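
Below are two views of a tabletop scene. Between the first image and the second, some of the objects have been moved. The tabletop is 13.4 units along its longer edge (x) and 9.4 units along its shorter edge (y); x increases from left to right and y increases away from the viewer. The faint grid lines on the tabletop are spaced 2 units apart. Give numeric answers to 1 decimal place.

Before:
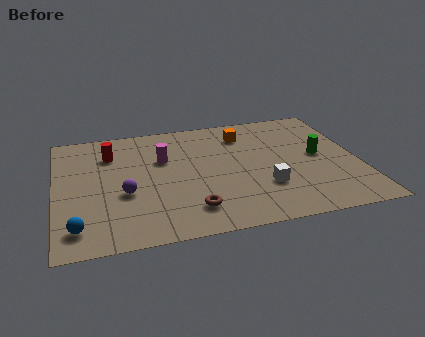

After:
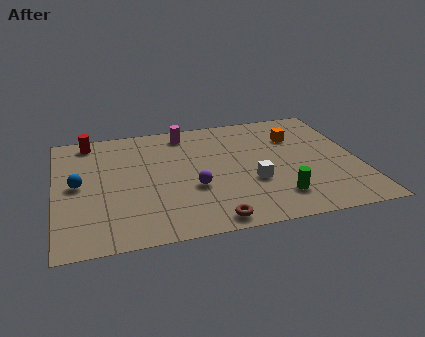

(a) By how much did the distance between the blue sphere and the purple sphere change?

+2.2

The distance was about 3.0 in the first image and 5.2 in the second, so they moved 2.2 units further apart.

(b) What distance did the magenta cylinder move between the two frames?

2.3

The magenta cylinder was near (4.8, 6.1) before and (5.9, 8.1) after, so it travelled √(1.1² + 2.0²) ≈ 2.3 units.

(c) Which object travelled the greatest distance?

the green cylinder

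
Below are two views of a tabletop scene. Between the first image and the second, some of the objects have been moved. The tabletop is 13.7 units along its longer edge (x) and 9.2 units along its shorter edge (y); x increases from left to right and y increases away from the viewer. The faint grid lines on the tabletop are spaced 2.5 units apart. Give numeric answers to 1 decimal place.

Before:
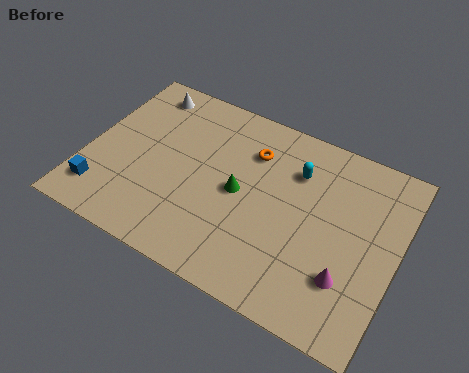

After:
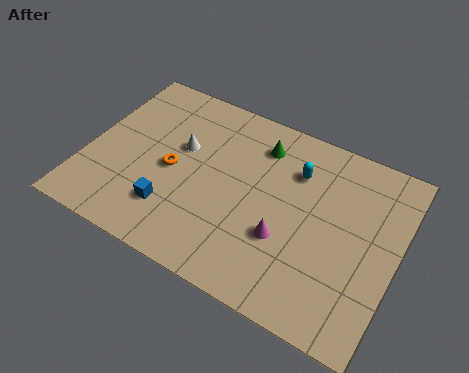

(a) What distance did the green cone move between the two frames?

2.8

The green cone was near (6.8, 4.5) before and (7.3, 7.3) after, so it travelled √(0.5² + 2.8²) ≈ 2.8 units.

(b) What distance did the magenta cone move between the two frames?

2.9

The magenta cone moved from about (11.8, 2.6) to (9.0, 3.2), a distance of √(2.8² + 0.6²) ≈ 2.9.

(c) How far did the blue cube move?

3.1

The blue cube was near (1.0, 1.8) before and (4.1, 2.3) after, so it travelled √(3.1² + 0.5²) ≈ 3.1 units.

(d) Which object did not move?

the cyan capsule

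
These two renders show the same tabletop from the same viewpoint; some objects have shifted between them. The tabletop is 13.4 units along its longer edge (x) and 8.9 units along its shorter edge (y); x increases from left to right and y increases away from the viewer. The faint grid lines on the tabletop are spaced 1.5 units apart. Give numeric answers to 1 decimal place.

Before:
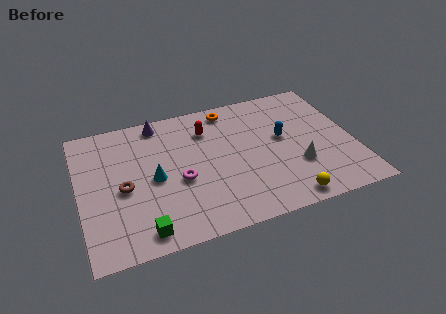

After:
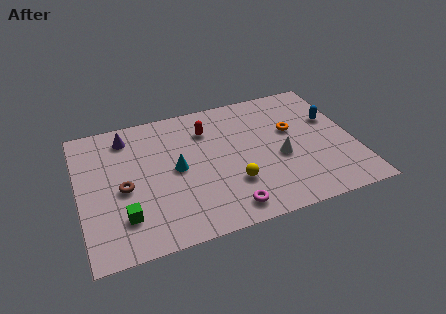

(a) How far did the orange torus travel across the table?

3.8

The orange torus was near (7.6, 7.8) before and (10.5, 5.4) after, so it travelled √(2.9² + 2.4²) ≈ 3.8 units.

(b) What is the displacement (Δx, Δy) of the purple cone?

(-1.6, -0.5)

The purple cone started near (4.1, 7.9) and ended near (2.5, 7.4).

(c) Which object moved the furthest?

the orange torus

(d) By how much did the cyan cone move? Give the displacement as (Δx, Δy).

(1.1, 0.3)

The cyan cone was at about (3.6, 4.2) and moved to about (4.7, 4.5).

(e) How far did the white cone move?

1.1

The white cone moved from about (10.5, 2.9) to (9.7, 3.7), a distance of √(0.8² + 0.8²) ≈ 1.1.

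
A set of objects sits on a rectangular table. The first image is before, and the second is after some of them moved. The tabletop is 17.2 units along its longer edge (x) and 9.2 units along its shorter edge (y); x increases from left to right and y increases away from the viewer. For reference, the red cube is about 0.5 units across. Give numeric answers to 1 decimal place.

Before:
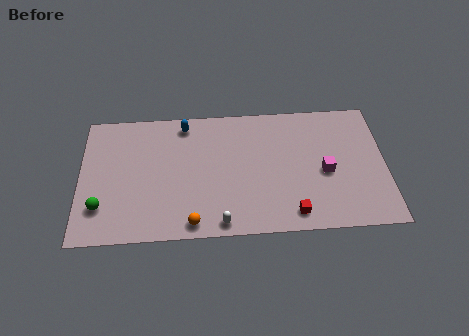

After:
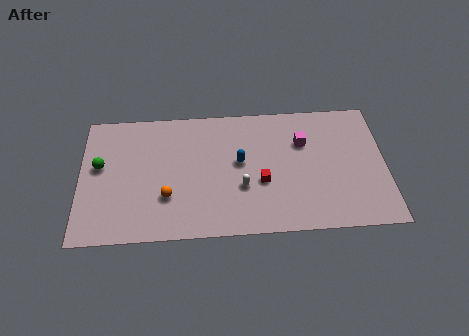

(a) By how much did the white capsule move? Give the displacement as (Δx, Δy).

(1.2, 2.4)

The white capsule started near (7.9, 0.9) and ended near (9.1, 3.3).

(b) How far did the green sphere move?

2.9

The green sphere moved from about (1.2, 2.4) to (1.1, 5.3), a distance of √(0.1² + 2.9²) ≈ 2.9.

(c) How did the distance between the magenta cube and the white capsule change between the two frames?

-2.1

The distance was about 6.7 in the first image and 4.6 in the second, so they moved 2.1 units closer together.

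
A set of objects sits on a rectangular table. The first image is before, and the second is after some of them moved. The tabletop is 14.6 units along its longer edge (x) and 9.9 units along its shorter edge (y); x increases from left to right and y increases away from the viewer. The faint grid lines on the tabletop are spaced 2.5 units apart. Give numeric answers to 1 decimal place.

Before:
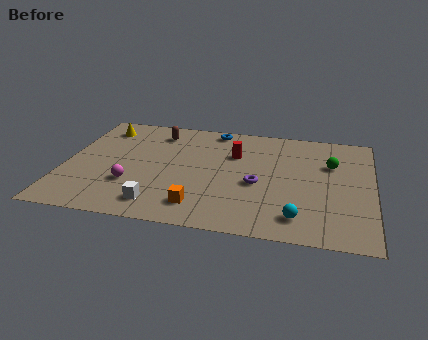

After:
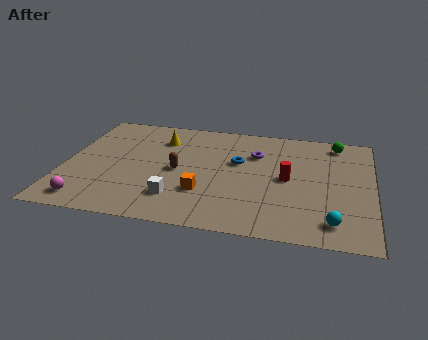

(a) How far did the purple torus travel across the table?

2.7

The purple torus was near (9.2, 4.2) before and (9.0, 6.9) after, so it travelled √(0.2² + 2.7²) ≈ 2.7 units.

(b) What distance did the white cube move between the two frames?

1.1

The white cube moved from about (4.7, 1.6) to (5.5, 2.3), a distance of √(0.8² + 0.7²) ≈ 1.1.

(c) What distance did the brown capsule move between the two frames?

3.6

From (4.2, 8.1) to (5.4, 4.7), the brown capsule covered √(1.2² + 3.4²) ≈ 3.6 units.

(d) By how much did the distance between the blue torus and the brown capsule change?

+0.3

Before: roughly 2.8 units apart; after: 3.1. That's 0.3 units further apart.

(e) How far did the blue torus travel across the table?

3.2

From (6.9, 8.9) to (8.2, 6.0), the blue torus covered √(1.3² + 2.9²) ≈ 3.2 units.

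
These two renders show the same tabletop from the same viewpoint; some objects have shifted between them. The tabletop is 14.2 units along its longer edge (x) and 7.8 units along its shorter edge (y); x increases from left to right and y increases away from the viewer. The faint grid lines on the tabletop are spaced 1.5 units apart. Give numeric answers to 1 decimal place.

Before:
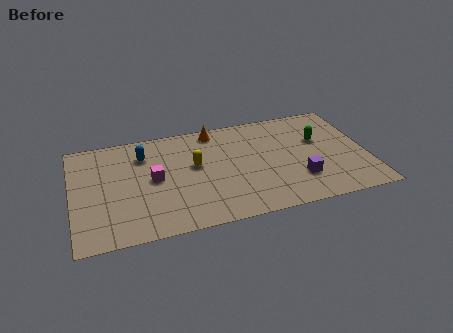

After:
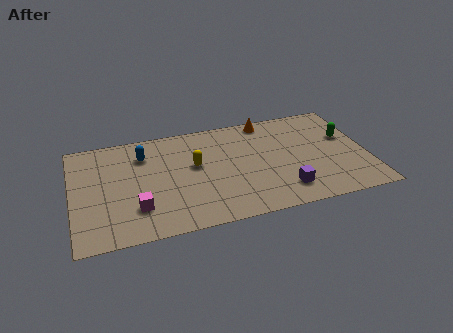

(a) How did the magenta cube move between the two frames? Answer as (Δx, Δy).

(-0.9, -1.9)

From the two frames, the magenta cube sits at roughly (3.9, 4.0) before and (3.0, 2.1) after.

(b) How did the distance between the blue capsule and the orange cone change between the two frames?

+2.6

The distance was about 3.6 in the first image and 6.2 in the second, so they moved 2.6 units further apart.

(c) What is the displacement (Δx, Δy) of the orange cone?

(2.6, 0.1)

The orange cone was at about (7.0, 6.9) and moved to about (9.6, 7.0).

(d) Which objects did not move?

the blue capsule and the yellow capsule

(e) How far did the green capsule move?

1.3

The green capsule moved from about (12.0, 4.9) to (13.3, 4.8), a distance of √(1.3² + 0.1²) ≈ 1.3.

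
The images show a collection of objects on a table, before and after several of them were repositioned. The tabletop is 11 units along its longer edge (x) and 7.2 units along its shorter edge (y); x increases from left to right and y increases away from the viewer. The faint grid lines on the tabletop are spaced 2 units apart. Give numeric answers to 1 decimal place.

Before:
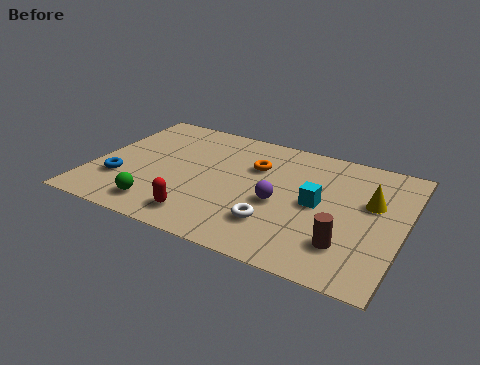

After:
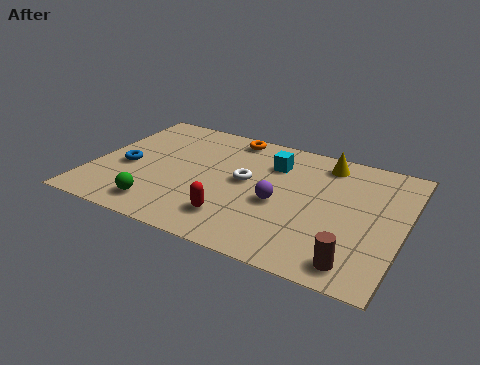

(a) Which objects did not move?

the purple sphere and the green sphere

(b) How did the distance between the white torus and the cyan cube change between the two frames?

-0.5

They were about 2.1 units apart before and 1.6 after — 0.5 units closer together.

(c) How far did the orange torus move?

1.9

The orange torus was near (5.6, 4.9) before and (4.5, 6.4) after, so it travelled √(1.1² + 1.5²) ≈ 1.9 units.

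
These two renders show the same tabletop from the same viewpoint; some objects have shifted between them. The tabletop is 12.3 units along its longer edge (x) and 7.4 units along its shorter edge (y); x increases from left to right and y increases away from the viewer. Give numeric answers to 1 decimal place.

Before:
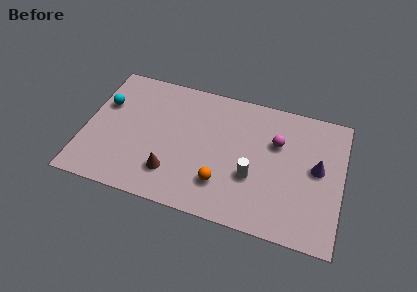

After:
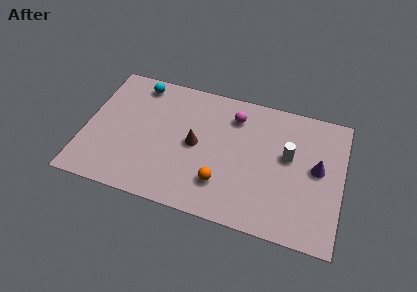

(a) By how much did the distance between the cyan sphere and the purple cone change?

-1.2

The distance was about 10.3 in the first image and 9.1 in the second, so they moved 1.2 units closer together.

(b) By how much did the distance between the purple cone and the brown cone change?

-1.3

They were about 7.1 units apart before and 5.8 after — 1.3 units closer together.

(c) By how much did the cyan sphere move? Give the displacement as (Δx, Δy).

(1.5, 1.6)

From the two frames, the cyan sphere sits at roughly (0.8, 4.8) before and (2.3, 6.4) after.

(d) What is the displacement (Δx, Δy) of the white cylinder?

(1.6, 1.6)

The white cylinder was at about (8.1, 2.7) and moved to about (9.7, 4.3).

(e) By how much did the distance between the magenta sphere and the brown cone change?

-3.0

The distance was about 5.7 in the first image and 2.7 in the second, so they moved 3.0 units closer together.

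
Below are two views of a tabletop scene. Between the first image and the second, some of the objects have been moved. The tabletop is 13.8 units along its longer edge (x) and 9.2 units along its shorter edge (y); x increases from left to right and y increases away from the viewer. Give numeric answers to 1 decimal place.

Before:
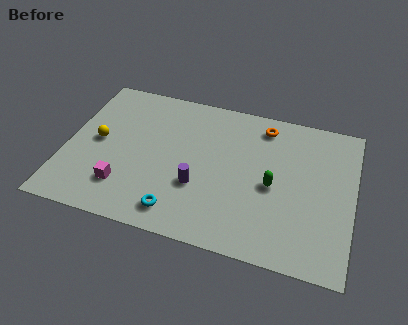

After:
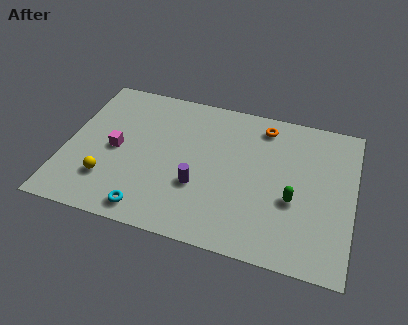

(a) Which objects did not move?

the purple cylinder and the orange torus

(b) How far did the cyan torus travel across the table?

1.4

The cyan torus moved from about (5.7, 1.4) to (4.3, 1.1), a distance of √(1.4² + 0.3²) ≈ 1.4.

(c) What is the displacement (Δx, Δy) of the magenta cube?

(-0.6, 2.2)

The magenta cube was at about (3.0, 2.2) and moved to about (2.4, 4.4).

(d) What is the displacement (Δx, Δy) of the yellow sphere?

(0.7, -2.3)

From the two frames, the yellow sphere sits at roughly (1.5, 4.7) before and (2.2, 2.4) after.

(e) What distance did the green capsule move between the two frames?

1.2

The green capsule moved from about (10.0, 4.2) to (11.0, 3.6), a distance of √(1.0² + 0.6²) ≈ 1.2.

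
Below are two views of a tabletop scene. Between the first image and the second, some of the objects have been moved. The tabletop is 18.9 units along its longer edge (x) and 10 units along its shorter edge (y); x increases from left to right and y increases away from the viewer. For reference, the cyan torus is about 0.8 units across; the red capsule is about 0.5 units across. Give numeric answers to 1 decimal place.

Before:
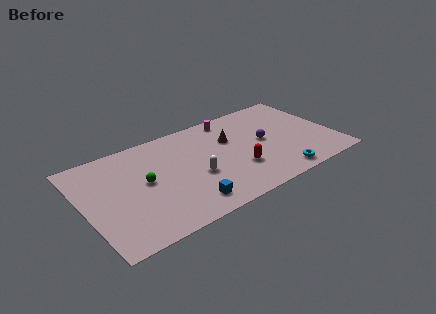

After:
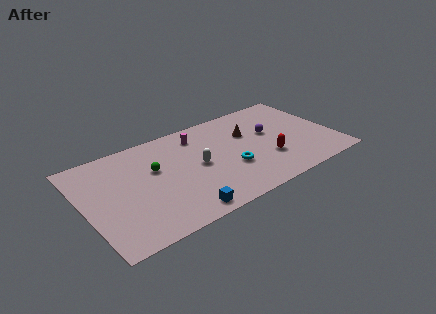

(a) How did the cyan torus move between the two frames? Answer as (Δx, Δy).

(-3.3, 2.4)

The cyan torus started near (14.1, 1.2) and ended near (10.8, 3.6).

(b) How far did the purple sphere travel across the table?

0.9

From (13.7, 5.2) to (14.3, 5.9), the purple sphere covered √(0.6² + 0.7²) ≈ 0.9 units.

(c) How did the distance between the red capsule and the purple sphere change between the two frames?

-0.3

Before: roughly 3.1 units apart; after: 2.8. That's 0.3 units closer together.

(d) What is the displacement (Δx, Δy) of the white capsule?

(0.3, 1.0)

The white capsule started near (8.2, 4.0) and ended near (8.5, 5.0).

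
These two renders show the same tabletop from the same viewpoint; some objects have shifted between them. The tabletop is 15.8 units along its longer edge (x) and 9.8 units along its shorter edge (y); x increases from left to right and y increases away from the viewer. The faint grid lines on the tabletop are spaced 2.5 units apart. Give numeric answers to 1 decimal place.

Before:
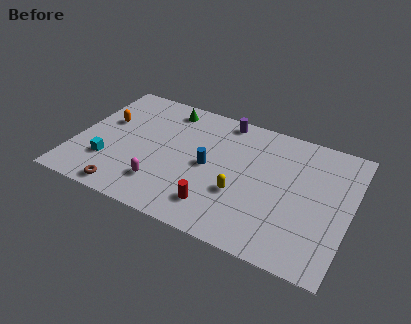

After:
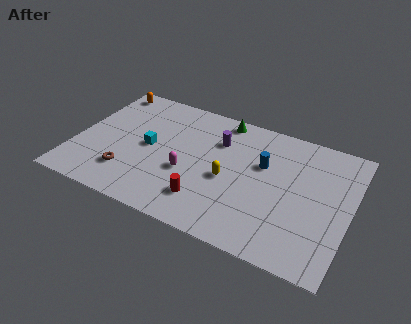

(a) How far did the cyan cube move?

3.0

The cyan cube was near (2.1, 2.8) before and (4.2, 4.9) after, so it travelled √(2.1² + 2.1²) ≈ 3.0 units.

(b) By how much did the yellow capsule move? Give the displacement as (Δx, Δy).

(-0.8, 0.8)

The yellow capsule started near (9.7, 3.5) and ended near (8.9, 4.3).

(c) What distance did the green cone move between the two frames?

3.2

The green cone was near (4.8, 8.4) before and (8.0, 8.8) after, so it travelled √(3.2² + 0.4²) ≈ 3.2 units.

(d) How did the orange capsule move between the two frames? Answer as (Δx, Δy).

(-0.4, 2.7)

The orange capsule started near (1.5, 6.0) and ended near (1.1, 8.7).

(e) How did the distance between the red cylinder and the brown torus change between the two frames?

-0.6

Before: roughly 5.2 units apart; after: 4.6. That's 0.6 units closer together.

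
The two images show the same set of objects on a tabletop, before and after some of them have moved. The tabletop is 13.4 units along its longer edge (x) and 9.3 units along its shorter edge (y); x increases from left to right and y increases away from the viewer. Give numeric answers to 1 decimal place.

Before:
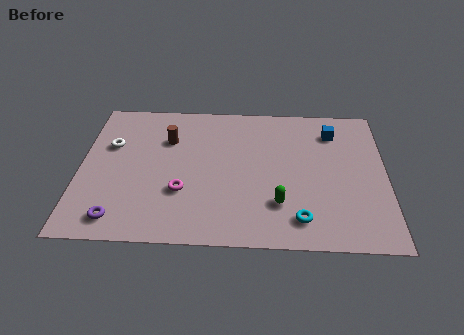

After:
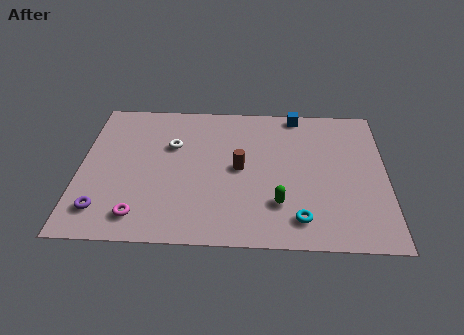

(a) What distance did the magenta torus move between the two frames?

2.4

The magenta torus moved from about (4.5, 3.1) to (2.7, 1.5), a distance of √(1.8² + 1.6²) ≈ 2.4.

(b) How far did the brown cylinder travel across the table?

3.7

From (3.8, 6.5) to (7.0, 4.7), the brown cylinder covered √(3.2² + 1.8²) ≈ 3.7 units.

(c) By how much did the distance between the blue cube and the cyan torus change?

+1.0

They were about 5.9 units apart before and 6.9 after — 1.0 units further apart.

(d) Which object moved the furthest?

the brown cylinder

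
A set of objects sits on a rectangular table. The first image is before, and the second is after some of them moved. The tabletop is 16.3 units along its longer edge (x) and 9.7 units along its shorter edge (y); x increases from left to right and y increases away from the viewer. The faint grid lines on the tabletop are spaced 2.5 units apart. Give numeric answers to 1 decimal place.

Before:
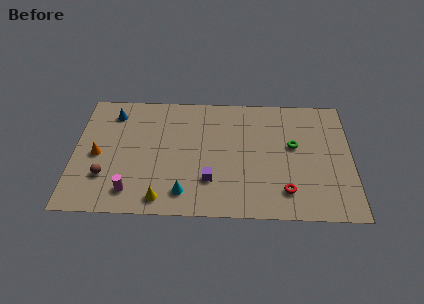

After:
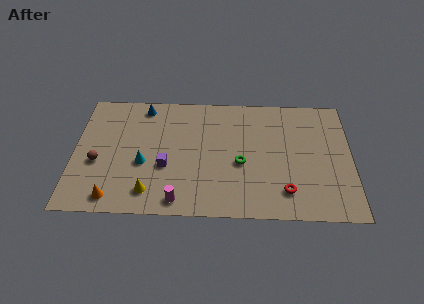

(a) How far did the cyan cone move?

3.3

From (6.5, 1.7) to (4.1, 3.9), the cyan cone covered √(2.4² + 2.2²) ≈ 3.3 units.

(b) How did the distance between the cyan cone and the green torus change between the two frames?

-1.8

They were about 7.5 units apart before and 5.7 after — 1.8 units closer together.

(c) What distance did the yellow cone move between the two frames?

0.9

From (5.2, 1.2) to (4.5, 1.7), the yellow cone covered √(0.7² + 0.5²) ≈ 0.9 units.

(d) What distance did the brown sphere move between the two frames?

1.2

The brown sphere moved from about (1.9, 2.8) to (1.4, 3.9), a distance of √(0.5² + 1.1²) ≈ 1.2.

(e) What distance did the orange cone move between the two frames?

3.4

The orange cone was near (1.4, 4.5) before and (2.4, 1.2) after, so it travelled √(1.0² + 3.3²) ≈ 3.4 units.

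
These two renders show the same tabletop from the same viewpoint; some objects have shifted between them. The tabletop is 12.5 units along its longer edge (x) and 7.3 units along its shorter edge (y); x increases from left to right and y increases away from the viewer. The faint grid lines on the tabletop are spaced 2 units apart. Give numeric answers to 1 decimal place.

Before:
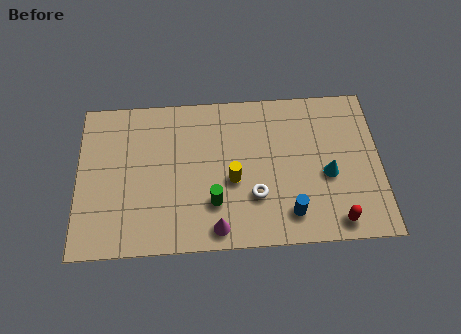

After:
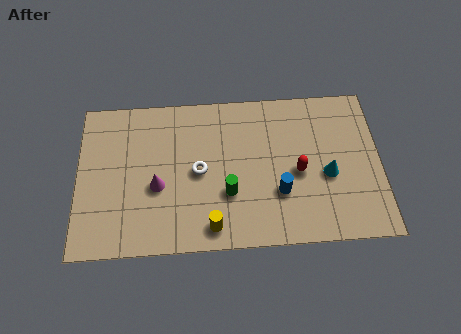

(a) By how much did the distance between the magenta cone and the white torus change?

-0.3

Before: roughly 2.1 units apart; after: 1.8. That's 0.3 units closer together.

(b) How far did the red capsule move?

2.8

The red capsule moved from about (10.6, 0.9) to (9.1, 3.3), a distance of √(1.5² + 2.4²) ≈ 2.8.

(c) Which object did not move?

the cyan cone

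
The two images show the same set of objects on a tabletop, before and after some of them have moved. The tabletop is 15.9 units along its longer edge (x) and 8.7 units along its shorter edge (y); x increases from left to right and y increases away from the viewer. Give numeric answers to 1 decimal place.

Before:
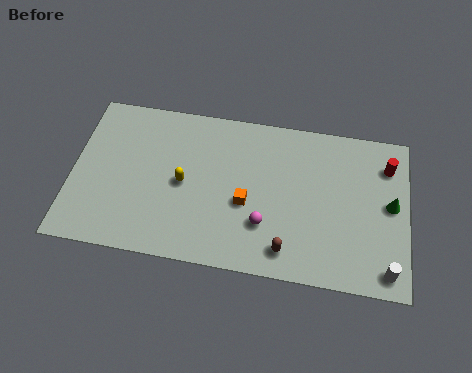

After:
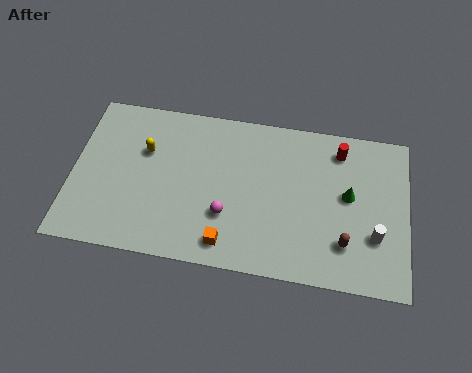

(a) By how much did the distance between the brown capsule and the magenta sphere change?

+4.0

Before: roughly 1.6 units apart; after: 5.6. That's 4.0 units further apart.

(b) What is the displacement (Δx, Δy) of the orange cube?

(-0.8, -2.3)

The orange cube started near (8.3, 3.6) and ended near (7.5, 1.3).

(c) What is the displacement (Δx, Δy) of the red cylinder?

(-2.3, 0.5)

The red cylinder started near (14.9, 6.7) and ended near (12.6, 7.2).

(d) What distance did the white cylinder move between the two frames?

1.8

From (15.0, 1.1) to (14.4, 2.8), the white cylinder covered √(0.6² + 1.7²) ≈ 1.8 units.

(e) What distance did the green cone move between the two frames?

2.0

The green cone moved from about (15.1, 4.6) to (13.1, 4.8), a distance of √(2.0² + 0.2²) ≈ 2.0.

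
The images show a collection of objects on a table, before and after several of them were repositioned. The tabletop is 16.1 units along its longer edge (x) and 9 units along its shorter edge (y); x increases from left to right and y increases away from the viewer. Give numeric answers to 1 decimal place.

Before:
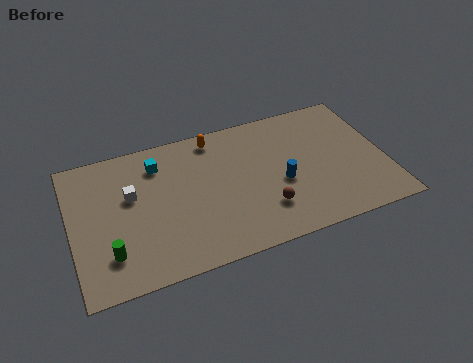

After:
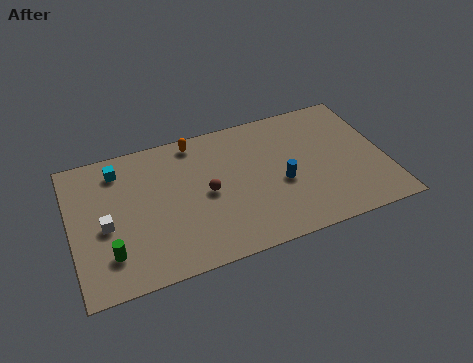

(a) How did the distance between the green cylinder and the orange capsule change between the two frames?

-0.6

The distance was about 8.1 in the first image and 7.5 in the second, so they moved 0.6 units closer together.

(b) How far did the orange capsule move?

1.0

From (7.6, 7.9) to (6.6, 8.0), the orange capsule covered √(1.0² + 0.1²) ≈ 1.0 units.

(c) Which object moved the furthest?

the brown sphere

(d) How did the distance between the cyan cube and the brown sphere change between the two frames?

-1.7

The distance was about 6.9 in the first image and 5.2 in the second, so they moved 1.7 units closer together.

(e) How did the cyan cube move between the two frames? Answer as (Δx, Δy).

(-2.0, 0.3)

From the two frames, the cyan cube sits at roughly (4.6, 7.1) before and (2.6, 7.4) after.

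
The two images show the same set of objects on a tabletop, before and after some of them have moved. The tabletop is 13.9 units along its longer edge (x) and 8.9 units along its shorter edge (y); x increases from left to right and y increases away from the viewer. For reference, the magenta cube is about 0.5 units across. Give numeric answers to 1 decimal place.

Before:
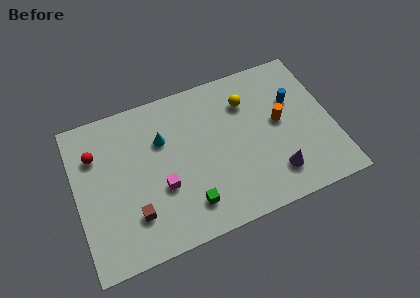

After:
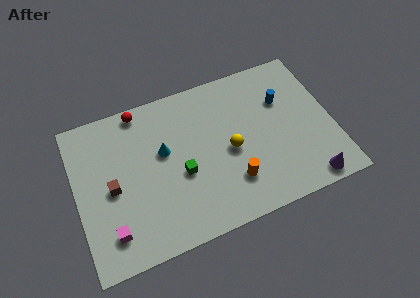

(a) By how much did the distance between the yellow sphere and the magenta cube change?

+1.1

The distance was about 6.0 in the first image and 7.1 in the second, so they moved 1.1 units further apart.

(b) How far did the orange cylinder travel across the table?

3.8

The orange cylinder moved from about (11.1, 4.8) to (8.2, 2.3), a distance of √(2.9² + 2.5²) ≈ 3.8.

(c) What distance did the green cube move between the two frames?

1.9

The green cube was near (5.8, 1.8) before and (5.6, 3.7) after, so it travelled √(0.2² + 1.9²) ≈ 1.9 units.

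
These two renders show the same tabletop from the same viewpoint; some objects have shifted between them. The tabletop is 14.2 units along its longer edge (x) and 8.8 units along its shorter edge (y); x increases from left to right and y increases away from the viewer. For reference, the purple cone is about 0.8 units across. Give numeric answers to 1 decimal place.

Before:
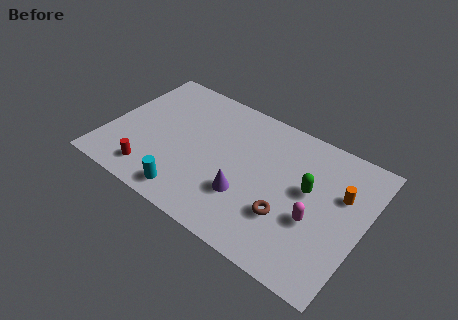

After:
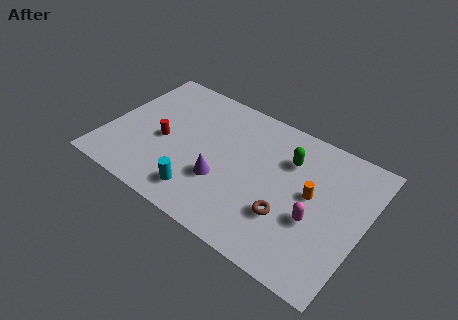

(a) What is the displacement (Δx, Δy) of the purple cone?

(-1.4, 0.2)

The purple cone started near (8.0, 2.8) and ended near (6.6, 3.0).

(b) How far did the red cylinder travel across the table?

2.4

The red cylinder moved from about (2.9, 1.5) to (3.1, 3.9), a distance of √(0.2² + 2.4²) ≈ 2.4.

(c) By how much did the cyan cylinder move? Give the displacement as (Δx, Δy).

(0.6, 0.4)

The cyan cylinder was at about (5.1, 1.2) and moved to about (5.7, 1.6).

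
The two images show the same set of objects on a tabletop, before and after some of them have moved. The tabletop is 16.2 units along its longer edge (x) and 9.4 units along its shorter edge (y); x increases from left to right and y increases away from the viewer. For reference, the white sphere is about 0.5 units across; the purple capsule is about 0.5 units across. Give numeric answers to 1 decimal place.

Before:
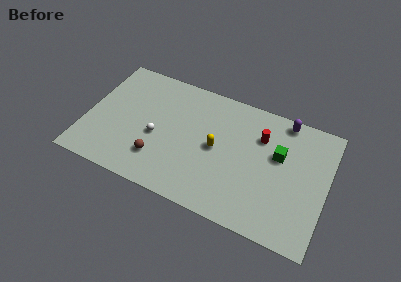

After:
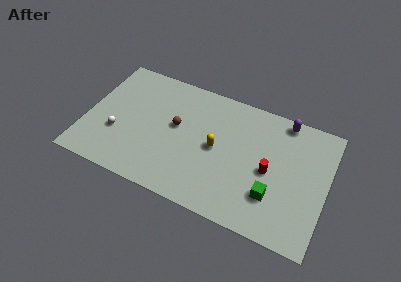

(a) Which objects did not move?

the yellow capsule and the purple capsule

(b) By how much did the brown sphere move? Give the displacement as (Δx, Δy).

(0.9, 2.9)

The brown sphere started near (5.1, 2.4) and ended near (6.0, 5.3).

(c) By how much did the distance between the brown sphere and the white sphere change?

+2.7

The distance was about 1.6 in the first image and 4.3 in the second, so they moved 2.7 units further apart.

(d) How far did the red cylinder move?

2.4

From (11.6, 6.7) to (12.4, 4.4), the red cylinder covered √(0.8² + 2.3²) ≈ 2.4 units.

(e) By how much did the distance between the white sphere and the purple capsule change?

+2.6

The distance was about 9.4 in the first image and 12.0 in the second, so they moved 2.6 units further apart.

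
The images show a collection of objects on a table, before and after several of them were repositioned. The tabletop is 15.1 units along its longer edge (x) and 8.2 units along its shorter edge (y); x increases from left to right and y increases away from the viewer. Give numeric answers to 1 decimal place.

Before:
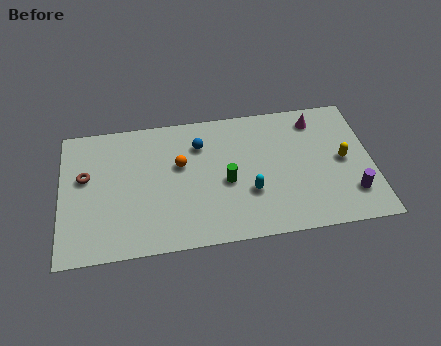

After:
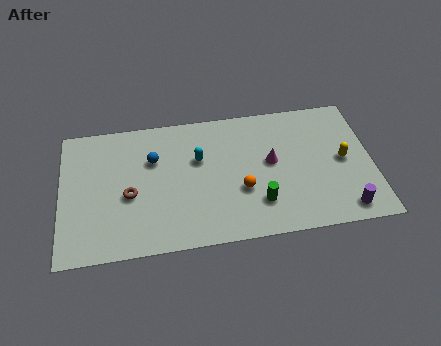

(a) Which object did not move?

the yellow capsule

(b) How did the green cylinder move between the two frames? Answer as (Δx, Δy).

(1.5, -1.5)

From the two frames, the green cylinder sits at roughly (8.0, 3.6) before and (9.5, 2.1) after.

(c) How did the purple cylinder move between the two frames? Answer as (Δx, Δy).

(-0.4, -0.9)

The purple cylinder started near (14.0, 2.0) and ended near (13.6, 1.1).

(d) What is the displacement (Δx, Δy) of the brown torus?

(2.1, -1.4)

The brown torus started near (1.2, 4.9) and ended near (3.3, 3.5).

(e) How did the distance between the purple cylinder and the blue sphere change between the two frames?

+1.8

They were about 8.3 units apart before and 10.1 after — 1.8 units further apart.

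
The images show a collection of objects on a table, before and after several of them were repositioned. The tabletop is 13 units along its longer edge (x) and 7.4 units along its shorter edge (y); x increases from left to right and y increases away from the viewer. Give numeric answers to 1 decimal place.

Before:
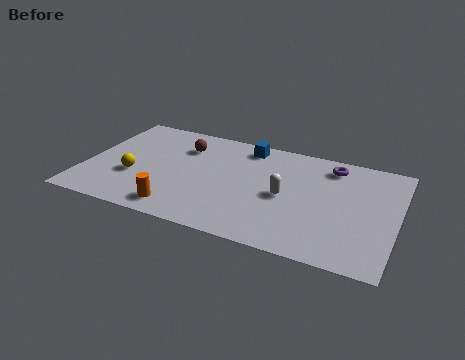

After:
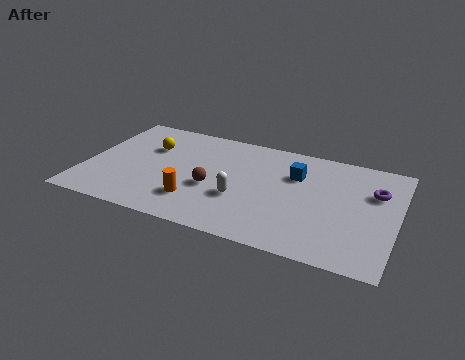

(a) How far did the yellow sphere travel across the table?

2.3

From (2.1, 2.7) to (2.5, 5.0), the yellow sphere covered √(0.4² + 2.3²) ≈ 2.3 units.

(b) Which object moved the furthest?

the brown sphere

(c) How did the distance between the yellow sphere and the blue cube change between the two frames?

+0.5

Before: roughly 5.7 units apart; after: 6.2. That's 0.5 units further apart.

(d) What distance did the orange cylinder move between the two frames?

1.0

From (4.2, 1.1) to (4.8, 1.9), the orange cylinder covered √(0.6² + 0.8²) ≈ 1.0 units.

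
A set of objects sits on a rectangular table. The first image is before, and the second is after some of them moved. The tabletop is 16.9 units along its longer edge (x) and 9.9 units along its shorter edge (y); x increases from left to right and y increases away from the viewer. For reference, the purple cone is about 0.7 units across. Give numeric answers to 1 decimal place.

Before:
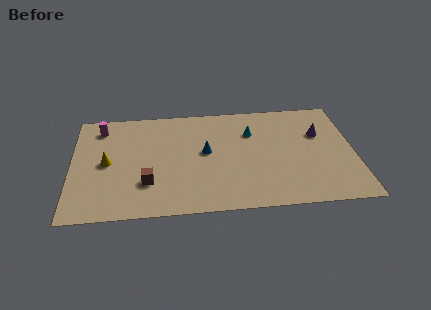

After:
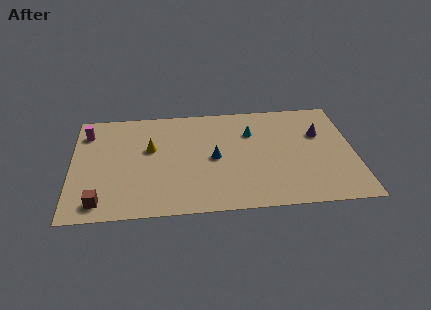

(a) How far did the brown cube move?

3.2

The brown cube was near (4.5, 2.9) before and (1.7, 1.4) after, so it travelled √(2.8² + 1.5²) ≈ 3.2 units.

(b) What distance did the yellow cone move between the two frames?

2.8

The yellow cone moved from about (2.1, 4.9) to (4.7, 6.0), a distance of √(2.6² + 1.1²) ≈ 2.8.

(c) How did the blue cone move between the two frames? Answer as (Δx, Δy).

(0.5, -0.6)

The blue cone was at about (8.0, 5.4) and moved to about (8.5, 4.8).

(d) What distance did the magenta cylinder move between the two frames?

0.9

The magenta cylinder was near (1.7, 8.2) before and (0.9, 7.8) after, so it travelled √(0.8² + 0.4²) ≈ 0.9 units.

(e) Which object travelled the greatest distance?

the brown cube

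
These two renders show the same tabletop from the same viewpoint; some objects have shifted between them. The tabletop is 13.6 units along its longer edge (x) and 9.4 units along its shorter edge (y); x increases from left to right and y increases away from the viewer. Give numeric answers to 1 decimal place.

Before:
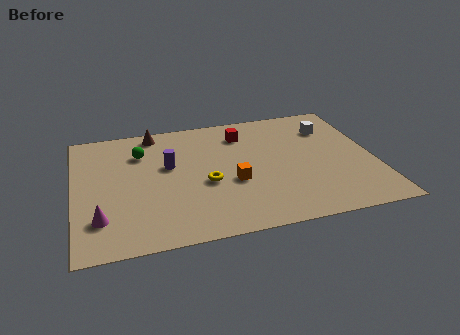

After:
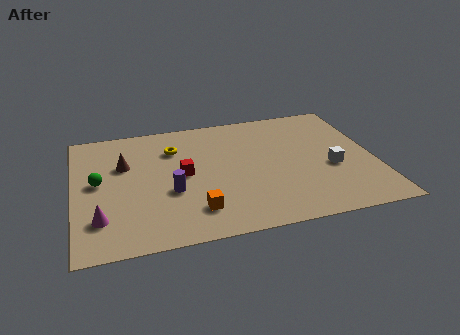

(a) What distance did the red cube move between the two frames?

3.9

From (7.8, 7.4) to (4.9, 4.8), the red cube covered √(2.9² + 2.6²) ≈ 3.9 units.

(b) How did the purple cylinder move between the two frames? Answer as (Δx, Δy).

(0.0, -2.0)

The purple cylinder was at about (4.3, 5.6) and moved to about (4.3, 3.6).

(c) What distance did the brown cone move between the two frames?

2.7

The brown cone moved from about (3.8, 8.4) to (2.3, 6.1), a distance of √(1.5² + 2.3²) ≈ 2.7.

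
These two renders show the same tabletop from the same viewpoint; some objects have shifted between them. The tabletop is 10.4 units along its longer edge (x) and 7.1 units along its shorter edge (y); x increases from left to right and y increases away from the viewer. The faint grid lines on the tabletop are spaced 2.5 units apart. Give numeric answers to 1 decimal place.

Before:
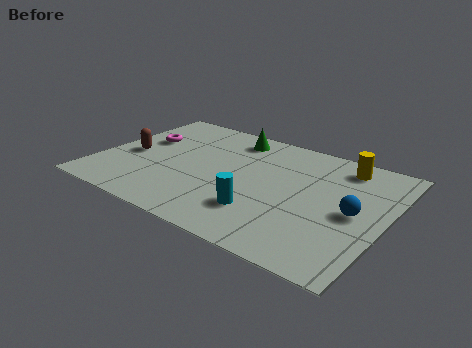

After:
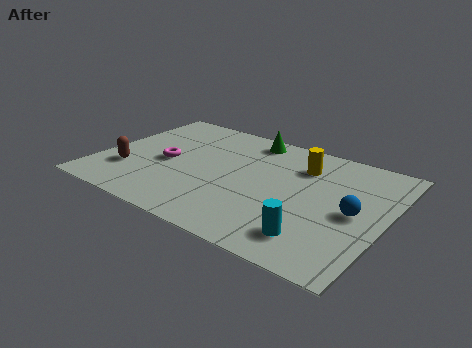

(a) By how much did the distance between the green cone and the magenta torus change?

+0.4

Before: roughly 3.5 units apart; after: 3.9. That's 0.4 units further apart.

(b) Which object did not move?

the blue sphere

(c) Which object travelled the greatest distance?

the cyan cylinder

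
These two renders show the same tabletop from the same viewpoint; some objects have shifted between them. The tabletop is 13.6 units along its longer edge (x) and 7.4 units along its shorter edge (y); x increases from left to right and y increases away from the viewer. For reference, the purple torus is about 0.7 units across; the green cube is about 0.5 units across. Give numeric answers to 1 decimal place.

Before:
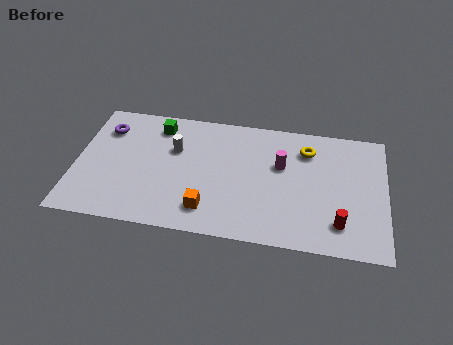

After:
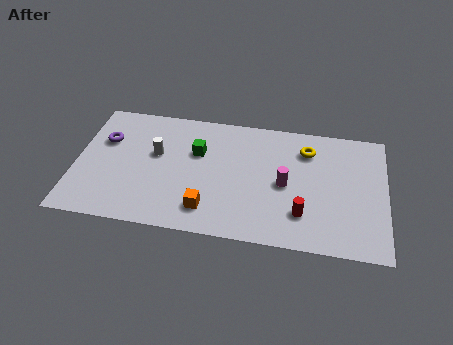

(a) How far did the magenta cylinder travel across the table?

1.1

The magenta cylinder moved from about (9.0, 4.6) to (9.2, 3.5), a distance of √(0.2² + 1.1²) ≈ 1.1.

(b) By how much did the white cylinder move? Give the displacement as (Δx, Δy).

(-0.8, -0.4)

The white cylinder started near (4.3, 4.8) and ended near (3.5, 4.4).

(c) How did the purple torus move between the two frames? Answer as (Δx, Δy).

(0.0, -0.7)

From the two frames, the purple torus sits at roughly (1.2, 5.6) before and (1.2, 4.9) after.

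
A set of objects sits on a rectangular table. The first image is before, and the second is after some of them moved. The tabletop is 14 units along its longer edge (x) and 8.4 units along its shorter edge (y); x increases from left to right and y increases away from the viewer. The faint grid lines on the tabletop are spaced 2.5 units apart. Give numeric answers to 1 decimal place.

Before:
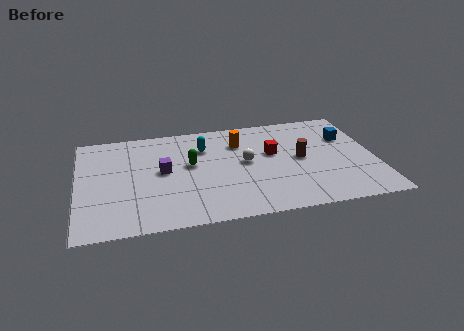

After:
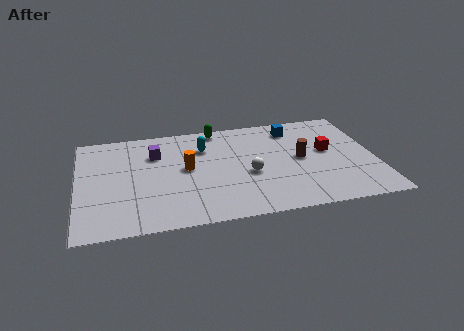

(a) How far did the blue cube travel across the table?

2.8

The blue cube moved from about (12.8, 5.7) to (10.3, 6.9), a distance of √(2.5² + 1.2²) ≈ 2.8.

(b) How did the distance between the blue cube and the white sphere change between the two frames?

-0.9

The distance was about 5.0 in the first image and 4.1 in the second, so they moved 0.9 units closer together.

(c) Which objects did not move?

the cyan capsule and the brown cylinder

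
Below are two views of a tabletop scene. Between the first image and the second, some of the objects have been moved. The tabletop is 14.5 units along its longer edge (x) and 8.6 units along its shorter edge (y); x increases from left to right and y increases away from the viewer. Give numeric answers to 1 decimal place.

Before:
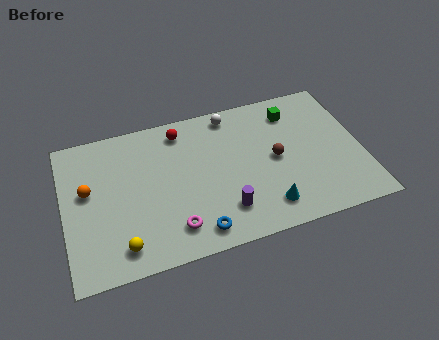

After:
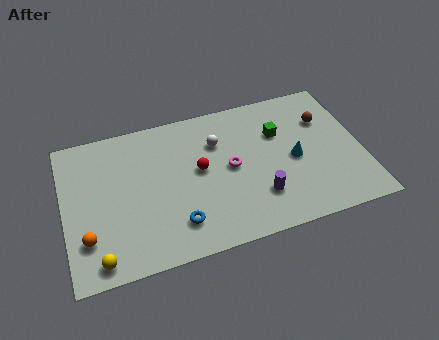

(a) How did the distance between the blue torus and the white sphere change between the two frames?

-2.0

They were about 6.8 units apart before and 4.8 after — 2.0 units closer together.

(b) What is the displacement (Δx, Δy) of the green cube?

(-0.8, -1.1)

The green cube was at about (11.4, 6.9) and moved to about (10.6, 5.8).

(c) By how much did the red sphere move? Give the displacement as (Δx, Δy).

(0.7, -2.6)

From the two frames, the red sphere sits at roughly (5.9, 7.3) before and (6.6, 4.7) after.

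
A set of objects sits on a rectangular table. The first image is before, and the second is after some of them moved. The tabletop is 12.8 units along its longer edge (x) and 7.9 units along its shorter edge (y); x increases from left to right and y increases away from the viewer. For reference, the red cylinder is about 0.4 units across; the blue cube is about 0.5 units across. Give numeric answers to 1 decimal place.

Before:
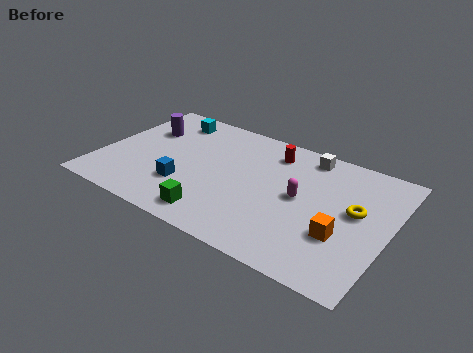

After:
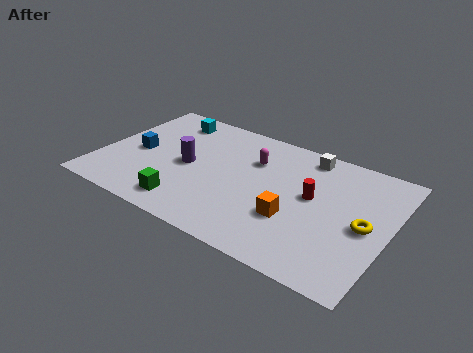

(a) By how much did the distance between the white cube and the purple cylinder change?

-1.6

The distance was about 7.4 in the first image and 5.8 in the second, so they moved 1.6 units closer together.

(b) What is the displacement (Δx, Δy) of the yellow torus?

(0.5, -0.7)

The yellow torus was at about (11.3, 4.4) and moved to about (11.8, 3.7).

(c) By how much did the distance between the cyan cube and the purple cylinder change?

+1.6

They were about 1.5 units apart before and 3.1 after — 1.6 units further apart.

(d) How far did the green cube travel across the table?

1.3

The green cube was near (5.6, 1.2) before and (4.3, 1.3) after, so it travelled √(1.3² + 0.1²) ≈ 1.3 units.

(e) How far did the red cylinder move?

2.9

From (7.3, 6.4) to (9.4, 4.4), the red cylinder covered √(2.1² + 2.0²) ≈ 2.9 units.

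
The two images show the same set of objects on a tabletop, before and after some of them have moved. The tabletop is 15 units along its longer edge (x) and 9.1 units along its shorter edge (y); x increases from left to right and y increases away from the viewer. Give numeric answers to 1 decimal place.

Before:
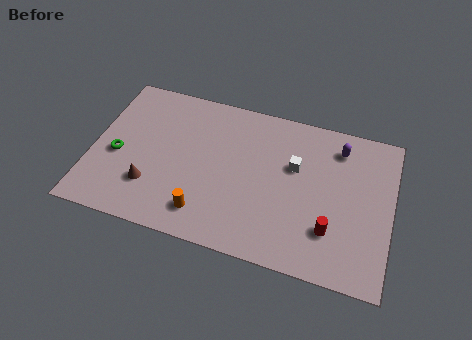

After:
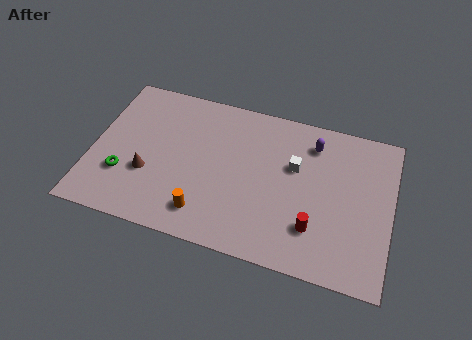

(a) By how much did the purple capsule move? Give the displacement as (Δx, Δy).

(-1.3, -0.1)

From the two frames, the purple capsule sits at roughly (12.2, 7.4) before and (10.9, 7.3) after.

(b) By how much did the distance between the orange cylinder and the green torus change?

-0.8

The distance was about 5.1 in the first image and 4.3 in the second, so they moved 0.8 units closer together.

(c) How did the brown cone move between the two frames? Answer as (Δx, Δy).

(-0.2, 0.7)

The brown cone started near (3.1, 2.5) and ended near (2.9, 3.2).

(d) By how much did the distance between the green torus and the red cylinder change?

-1.3

Before: roughly 10.9 units apart; after: 9.6. That's 1.3 units closer together.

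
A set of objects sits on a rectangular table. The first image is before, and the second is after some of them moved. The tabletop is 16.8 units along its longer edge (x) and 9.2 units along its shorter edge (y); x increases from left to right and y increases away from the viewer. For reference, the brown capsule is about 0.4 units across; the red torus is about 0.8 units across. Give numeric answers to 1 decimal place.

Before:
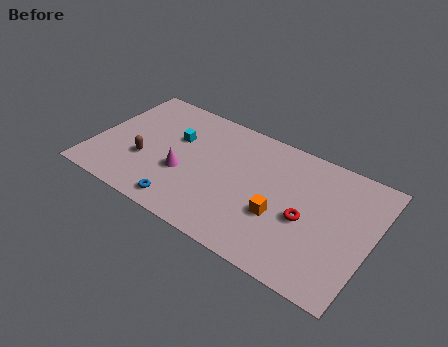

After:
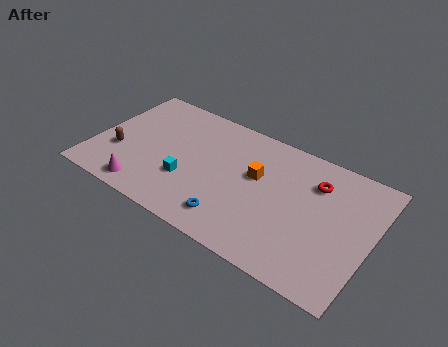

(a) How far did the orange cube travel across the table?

2.7

The orange cube moved from about (11.5, 3.4) to (9.8, 5.5), a distance of √(1.7² + 2.1²) ≈ 2.7.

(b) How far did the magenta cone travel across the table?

3.0

The magenta cone moved from about (5.6, 3.5) to (3.6, 1.2), a distance of √(2.0² + 2.3²) ≈ 3.0.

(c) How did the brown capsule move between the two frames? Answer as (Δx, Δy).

(-1.6, -0.1)

From the two frames, the brown capsule sits at roughly (3.2, 3.3) before and (1.6, 3.2) after.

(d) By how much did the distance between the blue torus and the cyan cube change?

-1.6

Before: roughly 4.9 units apart; after: 3.3. That's 1.6 units closer together.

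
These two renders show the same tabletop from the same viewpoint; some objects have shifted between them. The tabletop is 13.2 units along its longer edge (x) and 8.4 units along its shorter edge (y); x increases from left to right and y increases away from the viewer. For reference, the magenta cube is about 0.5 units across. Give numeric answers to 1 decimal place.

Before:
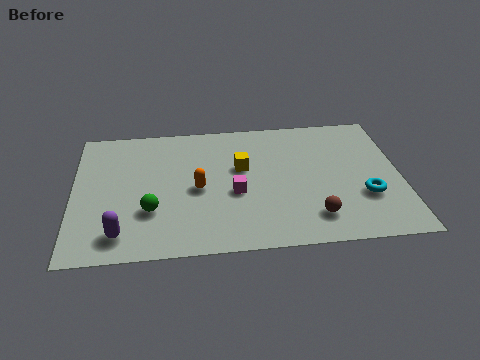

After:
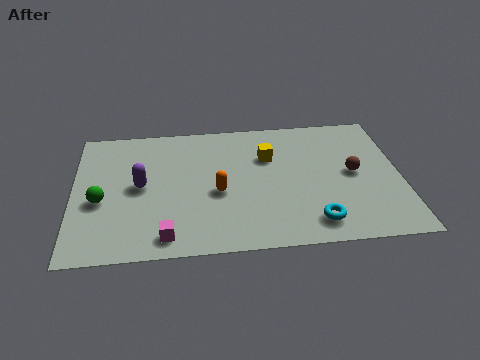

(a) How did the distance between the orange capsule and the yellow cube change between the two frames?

+0.8

The distance was about 2.2 in the first image and 3.0 in the second, so they moved 0.8 units further apart.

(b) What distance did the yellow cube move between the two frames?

1.3

The yellow cube moved from about (6.8, 5.1) to (7.9, 5.7), a distance of √(1.1² + 0.6²) ≈ 1.3.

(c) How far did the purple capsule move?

3.0

From (1.9, 1.4) to (2.7, 4.3), the purple capsule covered √(0.8² + 2.9²) ≈ 3.0 units.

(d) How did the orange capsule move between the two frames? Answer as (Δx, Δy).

(0.8, -0.3)

From the two frames, the orange capsule sits at roughly (5.0, 3.9) before and (5.8, 3.6) after.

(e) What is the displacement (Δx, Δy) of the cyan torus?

(-2.1, -1.4)

The cyan torus started near (11.7, 2.8) and ended near (9.6, 1.4).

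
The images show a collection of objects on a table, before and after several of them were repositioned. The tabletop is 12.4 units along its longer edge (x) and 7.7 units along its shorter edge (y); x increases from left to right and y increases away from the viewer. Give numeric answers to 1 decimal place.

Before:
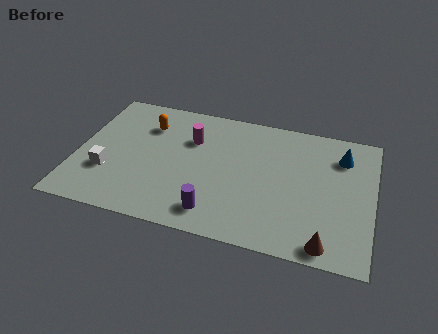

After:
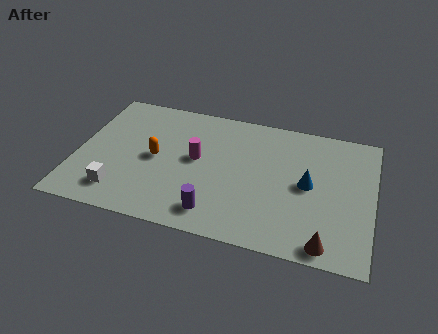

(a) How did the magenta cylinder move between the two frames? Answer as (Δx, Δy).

(0.3, -1.1)

From the two frames, the magenta cylinder sits at roughly (4.7, 5.3) before and (5.0, 4.2) after.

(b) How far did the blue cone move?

2.4

The blue cone was near (11.0, 5.9) before and (9.7, 3.9) after, so it travelled √(1.3² + 2.0²) ≈ 2.4 units.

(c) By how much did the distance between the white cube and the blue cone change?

-2.1

The distance was about 10.2 in the first image and 8.1 in the second, so they moved 2.1 units closer together.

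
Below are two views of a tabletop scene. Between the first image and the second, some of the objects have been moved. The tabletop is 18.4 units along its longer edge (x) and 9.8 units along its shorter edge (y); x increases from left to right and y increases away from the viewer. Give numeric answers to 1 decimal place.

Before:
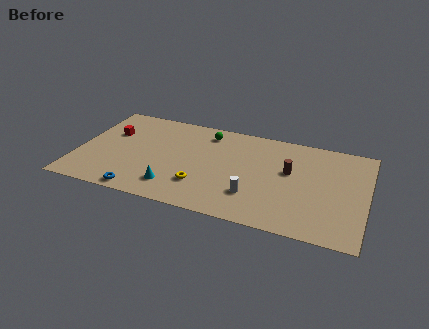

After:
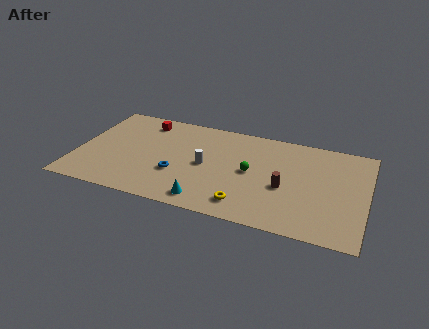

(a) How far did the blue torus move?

3.3

The blue torus was near (4.4, 0.9) before and (6.5, 3.4) after, so it travelled √(2.1² + 2.5²) ≈ 3.3 units.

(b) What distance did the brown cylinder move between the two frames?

1.7

The brown cylinder moved from about (13.5, 5.8) to (13.3, 4.1), a distance of √(0.2² + 1.7²) ≈ 1.7.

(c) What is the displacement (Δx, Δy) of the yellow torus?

(2.9, -1.0)

The yellow torus started near (8.1, 2.7) and ended near (11.0, 1.7).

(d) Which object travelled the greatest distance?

the green sphere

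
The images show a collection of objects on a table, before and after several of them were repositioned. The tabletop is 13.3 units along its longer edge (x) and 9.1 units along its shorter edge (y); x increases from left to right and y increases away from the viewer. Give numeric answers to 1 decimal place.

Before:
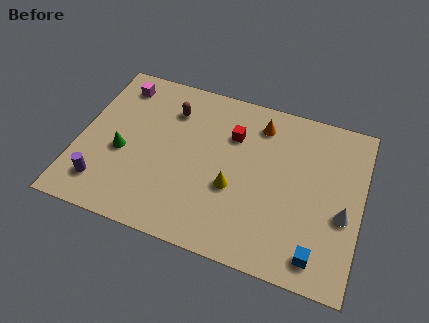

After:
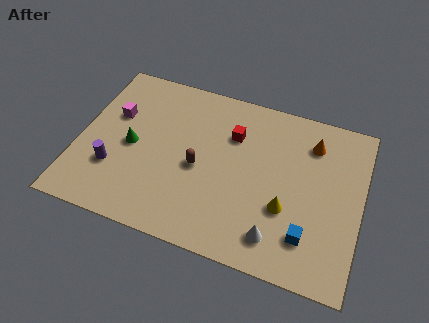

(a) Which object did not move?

the red cube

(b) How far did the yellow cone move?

2.5

The yellow cone was near (7.4, 3.5) before and (9.9, 3.2) after, so it travelled √(2.5² + 0.3²) ≈ 2.5 units.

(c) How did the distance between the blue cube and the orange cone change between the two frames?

-1.9

Before: roughly 6.9 units apart; after: 5.0. That's 1.9 units closer together.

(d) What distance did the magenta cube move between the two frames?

1.8

The magenta cube moved from about (1.5, 7.6) to (1.5, 5.8), a distance of √(0.0² + 1.8²) ≈ 1.8.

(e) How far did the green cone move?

0.6

The green cone moved from about (2.1, 3.8) to (2.5, 4.3), a distance of √(0.4² + 0.5²) ≈ 0.6.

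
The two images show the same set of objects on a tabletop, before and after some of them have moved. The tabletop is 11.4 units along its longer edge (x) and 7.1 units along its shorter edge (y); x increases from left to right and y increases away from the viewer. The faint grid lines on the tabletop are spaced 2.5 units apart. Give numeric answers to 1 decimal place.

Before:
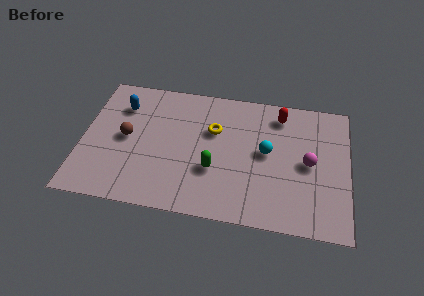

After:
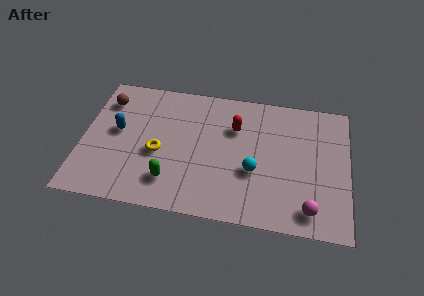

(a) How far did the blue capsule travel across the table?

1.4

The blue capsule moved from about (1.6, 5.3) to (1.5, 3.9), a distance of √(0.1² + 1.4²) ≈ 1.4.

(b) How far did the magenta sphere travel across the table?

2.4

From (9.7, 3.5) to (9.8, 1.1), the magenta sphere covered √(0.1² + 2.4²) ≈ 2.4 units.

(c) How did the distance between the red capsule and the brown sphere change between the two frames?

-1.3

They were about 6.9 units apart before and 5.6 after — 1.3 units closer together.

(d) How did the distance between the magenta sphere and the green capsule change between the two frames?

+1.8

Before: roughly 4.1 units apart; after: 5.9. That's 1.8 units further apart.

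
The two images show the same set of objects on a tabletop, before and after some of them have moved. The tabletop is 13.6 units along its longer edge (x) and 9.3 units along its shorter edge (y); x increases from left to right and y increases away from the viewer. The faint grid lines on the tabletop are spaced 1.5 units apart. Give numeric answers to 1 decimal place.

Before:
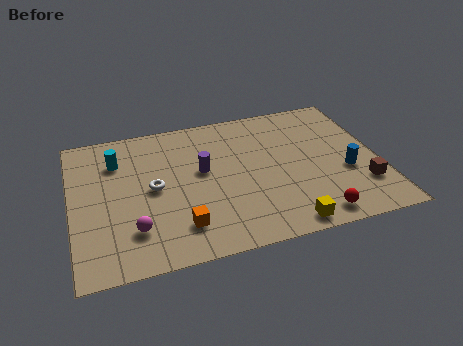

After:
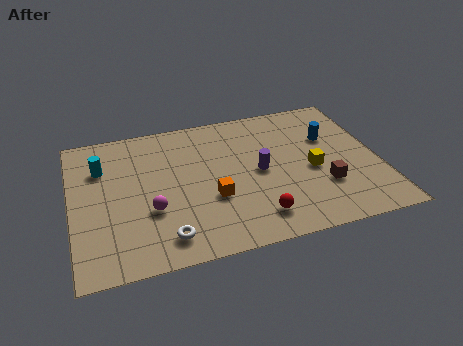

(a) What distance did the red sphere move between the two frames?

2.6

From (10.4, 1.1) to (7.9, 1.7), the red sphere covered √(2.5² + 0.6²) ≈ 2.6 units.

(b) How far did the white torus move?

3.2

The white torus moved from about (3.6, 4.7) to (3.9, 1.5), a distance of √(0.3² + 3.2²) ≈ 3.2.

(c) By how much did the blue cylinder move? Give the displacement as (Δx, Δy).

(-0.5, 2.5)

From the two frames, the blue cylinder sits at roughly (12.1, 3.6) before and (11.6, 6.1) after.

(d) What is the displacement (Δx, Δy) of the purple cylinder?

(2.5, -0.7)

From the two frames, the purple cylinder sits at roughly (5.8, 5.3) before and (8.3, 4.6) after.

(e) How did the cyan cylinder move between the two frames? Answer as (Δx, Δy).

(-0.7, -0.3)

The cyan cylinder started near (2.1, 6.9) and ended near (1.4, 6.6).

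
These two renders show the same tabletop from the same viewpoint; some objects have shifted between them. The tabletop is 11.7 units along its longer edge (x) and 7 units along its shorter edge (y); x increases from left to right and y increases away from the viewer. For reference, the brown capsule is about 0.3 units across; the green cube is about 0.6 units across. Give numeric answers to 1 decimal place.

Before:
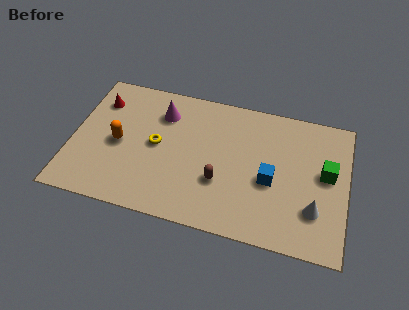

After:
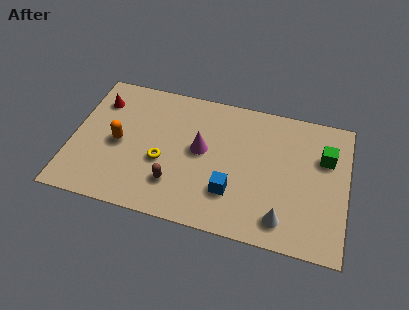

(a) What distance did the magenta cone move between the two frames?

2.3

The magenta cone moved from about (3.7, 5.3) to (5.5, 3.8), a distance of √(1.8² + 1.5²) ≈ 2.3.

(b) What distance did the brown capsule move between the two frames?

2.0

The brown capsule moved from about (6.4, 2.4) to (4.5, 1.8), a distance of √(1.9² + 0.6²) ≈ 2.0.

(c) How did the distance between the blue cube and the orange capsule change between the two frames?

-1.4

The distance was about 6.5 in the first image and 5.1 in the second, so they moved 1.4 units closer together.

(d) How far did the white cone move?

1.5

The white cone moved from about (10.4, 2.0) to (9.1, 1.2), a distance of √(1.3² + 0.8²) ≈ 1.5.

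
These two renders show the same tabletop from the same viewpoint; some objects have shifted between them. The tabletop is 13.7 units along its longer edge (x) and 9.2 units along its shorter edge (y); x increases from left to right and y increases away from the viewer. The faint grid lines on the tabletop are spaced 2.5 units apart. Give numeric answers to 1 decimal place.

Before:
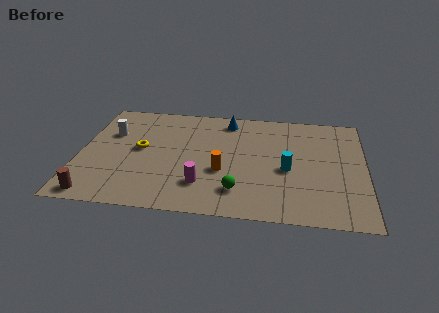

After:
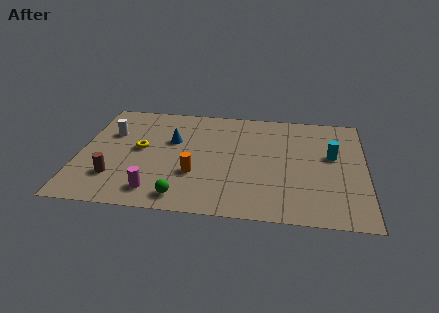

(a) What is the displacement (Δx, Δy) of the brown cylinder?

(0.8, 1.5)

The brown cylinder started near (1.0, 0.9) and ended near (1.8, 2.4).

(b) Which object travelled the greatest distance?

the blue cone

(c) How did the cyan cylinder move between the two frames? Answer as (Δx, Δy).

(2.1, 1.4)

The cyan cylinder was at about (10.0, 4.0) and moved to about (12.1, 5.4).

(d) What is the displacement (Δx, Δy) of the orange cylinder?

(-1.3, -0.4)

The orange cylinder started near (6.9, 3.5) and ended near (5.6, 3.1).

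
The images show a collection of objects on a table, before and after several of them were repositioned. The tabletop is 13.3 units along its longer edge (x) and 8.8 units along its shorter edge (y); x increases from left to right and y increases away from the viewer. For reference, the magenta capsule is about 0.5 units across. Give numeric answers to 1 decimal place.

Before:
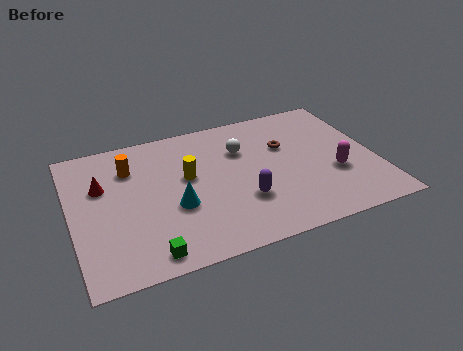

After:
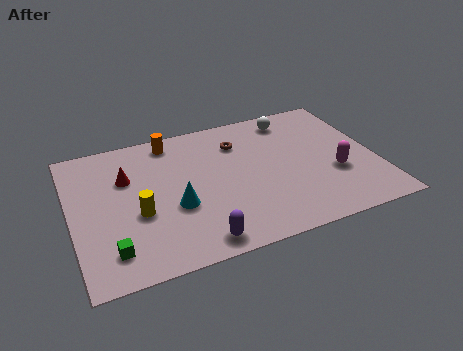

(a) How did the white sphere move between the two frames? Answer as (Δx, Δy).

(2.4, 1.4)

From the two frames, the white sphere sits at roughly (7.6, 6.1) before and (10.0, 7.5) after.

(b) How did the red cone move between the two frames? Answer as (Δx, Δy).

(1.1, 0.2)

The red cone was at about (1.4, 5.7) and moved to about (2.5, 5.9).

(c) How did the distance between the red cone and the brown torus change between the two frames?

-3.1

The distance was about 8.1 in the first image and 5.0 in the second, so they moved 3.1 units closer together.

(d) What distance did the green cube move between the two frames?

1.7

The green cube moved from about (3.0, 1.0) to (1.5, 1.7), a distance of √(1.5² + 0.7²) ≈ 1.7.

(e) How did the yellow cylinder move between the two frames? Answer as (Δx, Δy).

(-2.3, -1.6)

The yellow cylinder was at about (5.1, 5.1) and moved to about (2.8, 3.5).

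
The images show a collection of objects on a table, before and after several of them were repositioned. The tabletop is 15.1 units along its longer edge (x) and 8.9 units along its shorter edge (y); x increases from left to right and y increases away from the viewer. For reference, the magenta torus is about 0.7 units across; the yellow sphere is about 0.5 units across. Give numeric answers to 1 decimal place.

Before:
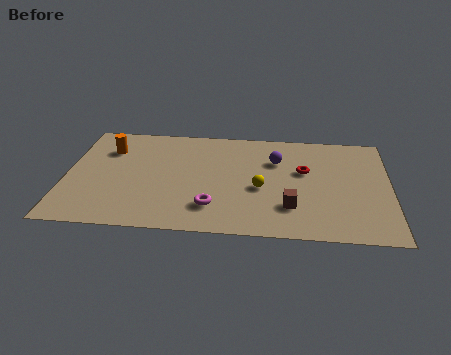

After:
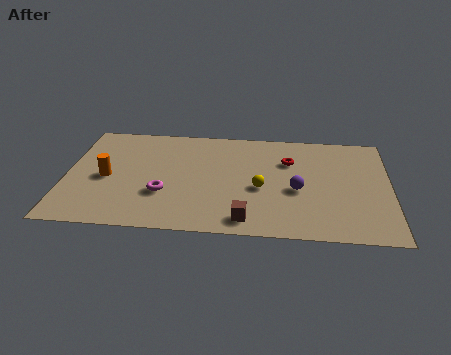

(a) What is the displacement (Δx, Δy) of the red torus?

(-0.7, 0.8)

The red torus was at about (11.1, 5.4) and moved to about (10.4, 6.2).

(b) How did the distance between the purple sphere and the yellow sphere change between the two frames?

-0.8

They were about 2.5 units apart before and 1.7 after — 0.8 units closer together.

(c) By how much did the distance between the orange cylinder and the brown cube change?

-2.3

The distance was about 9.5 in the first image and 7.2 in the second, so they moved 2.3 units closer together.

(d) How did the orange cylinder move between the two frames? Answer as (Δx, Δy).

(0.0, -2.4)

The orange cylinder started near (1.9, 6.5) and ended near (1.9, 4.1).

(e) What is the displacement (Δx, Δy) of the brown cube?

(-2.0, -1.2)

From the two frames, the brown cube sits at roughly (10.5, 2.4) before and (8.5, 1.2) after.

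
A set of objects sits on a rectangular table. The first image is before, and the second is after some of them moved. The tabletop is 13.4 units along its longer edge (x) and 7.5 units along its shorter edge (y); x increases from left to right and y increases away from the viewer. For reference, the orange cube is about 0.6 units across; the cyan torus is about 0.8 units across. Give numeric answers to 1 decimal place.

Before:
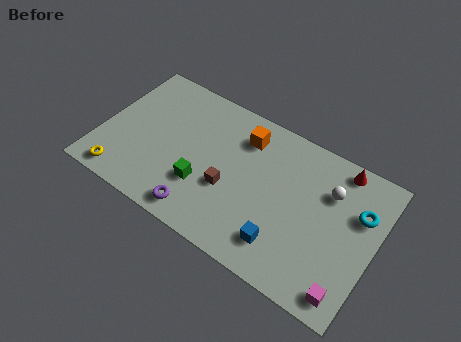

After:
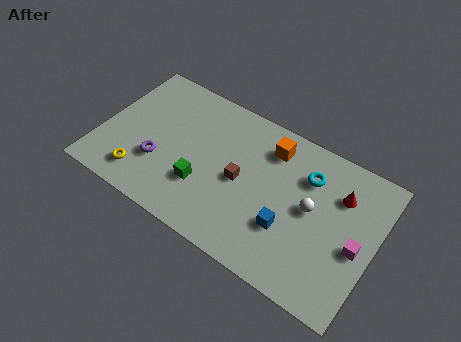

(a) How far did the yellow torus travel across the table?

1.0

From (1.4, 0.9) to (2.3, 1.4), the yellow torus covered √(0.9² + 0.5²) ≈ 1.0 units.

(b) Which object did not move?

the green cube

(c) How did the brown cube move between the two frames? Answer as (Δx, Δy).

(0.5, 0.7)

The brown cube started near (6.4, 2.9) and ended near (6.9, 3.6).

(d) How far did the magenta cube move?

2.3

The magenta cube moved from about (12.5, 1.0) to (12.6, 3.3), a distance of √(0.1² + 2.3²) ≈ 2.3.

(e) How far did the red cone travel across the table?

1.3

From (11.3, 6.7) to (11.5, 5.4), the red cone covered √(0.2² + 1.3²) ≈ 1.3 units.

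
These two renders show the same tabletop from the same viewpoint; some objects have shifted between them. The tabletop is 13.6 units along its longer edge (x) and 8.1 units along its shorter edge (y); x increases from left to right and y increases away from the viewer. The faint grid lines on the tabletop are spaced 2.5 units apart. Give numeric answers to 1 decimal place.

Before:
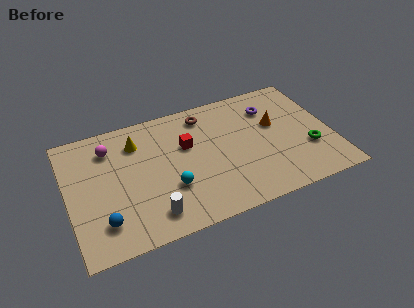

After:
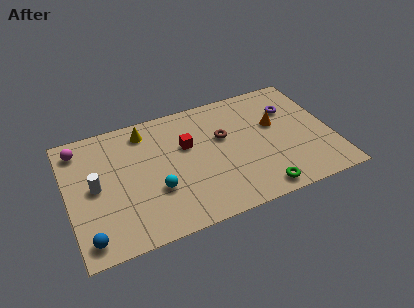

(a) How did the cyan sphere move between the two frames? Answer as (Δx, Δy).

(-0.7, 0.1)

The cyan sphere started near (5.1, 2.7) and ended near (4.4, 2.8).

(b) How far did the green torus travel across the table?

3.3

From (12.3, 2.7) to (9.5, 0.9), the green torus covered √(2.8² + 1.8²) ≈ 3.3 units.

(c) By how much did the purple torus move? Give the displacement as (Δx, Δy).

(1.0, -0.4)

The purple torus started near (10.7, 6.1) and ended near (11.7, 5.7).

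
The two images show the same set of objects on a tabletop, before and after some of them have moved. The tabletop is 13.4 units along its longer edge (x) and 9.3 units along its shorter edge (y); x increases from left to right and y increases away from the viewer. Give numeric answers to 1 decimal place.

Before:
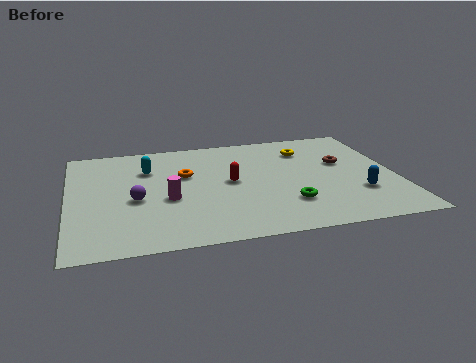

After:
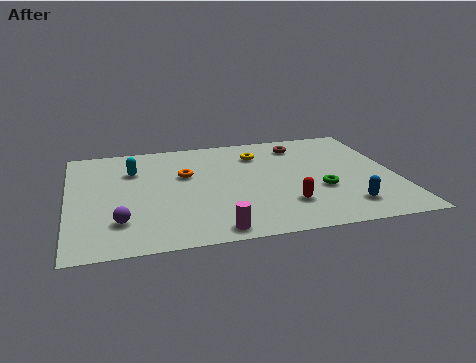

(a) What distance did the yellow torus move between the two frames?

2.0

The yellow torus was near (9.9, 7.1) before and (7.9, 7.1) after, so it travelled √(2.0² + 0.0²) ≈ 2.0 units.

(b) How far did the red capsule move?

3.2

The red capsule was near (6.6, 4.8) before and (8.7, 2.4) after, so it travelled √(2.1² + 2.4²) ≈ 3.2 units.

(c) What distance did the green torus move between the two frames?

1.7

The green torus moved from about (8.8, 2.5) to (10.2, 3.4), a distance of √(1.4² + 0.9²) ≈ 1.7.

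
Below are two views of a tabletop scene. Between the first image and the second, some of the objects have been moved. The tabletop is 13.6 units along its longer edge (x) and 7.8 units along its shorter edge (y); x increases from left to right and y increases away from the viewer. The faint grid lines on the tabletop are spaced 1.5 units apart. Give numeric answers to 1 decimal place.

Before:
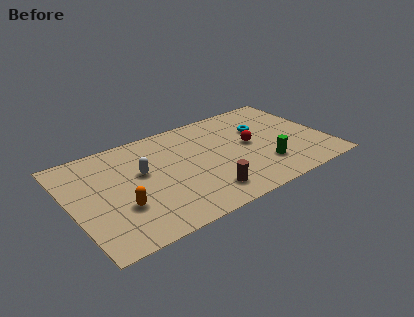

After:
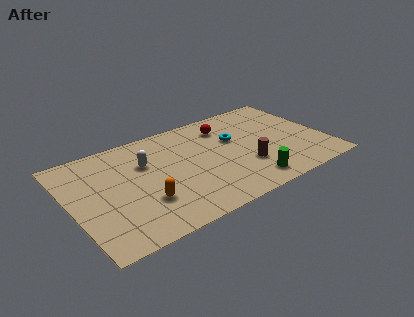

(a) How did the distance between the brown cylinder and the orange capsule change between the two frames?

+1.1

Before: roughly 4.4 units apart; after: 5.5. That's 1.1 units further apart.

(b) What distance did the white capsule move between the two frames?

0.7

From (3.8, 4.6) to (4.1, 5.2), the white capsule covered √(0.3² + 0.6²) ≈ 0.7 units.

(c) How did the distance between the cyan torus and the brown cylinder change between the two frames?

-2.8

The distance was about 5.2 in the first image and 2.4 in the second, so they moved 2.8 units closer together.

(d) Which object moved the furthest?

the brown cylinder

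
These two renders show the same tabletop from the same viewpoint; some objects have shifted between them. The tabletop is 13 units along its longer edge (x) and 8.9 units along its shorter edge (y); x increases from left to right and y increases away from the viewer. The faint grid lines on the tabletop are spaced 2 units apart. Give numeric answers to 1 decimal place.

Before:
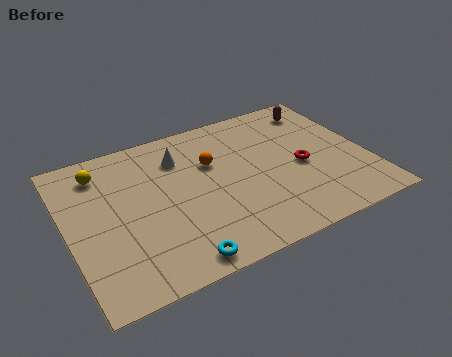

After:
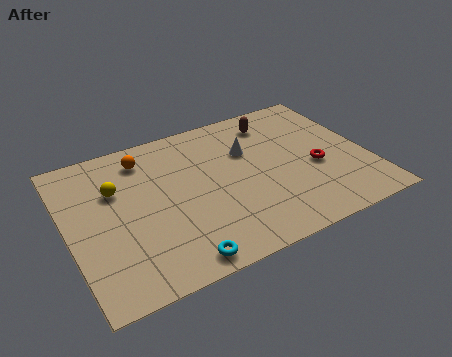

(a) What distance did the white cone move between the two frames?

3.0

From (5.1, 6.7) to (8.0, 5.9), the white cone covered √(2.9² + 0.8²) ≈ 3.0 units.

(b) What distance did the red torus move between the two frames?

0.7

From (10.1, 4.0) to (10.7, 3.7), the red torus covered √(0.6² + 0.3²) ≈ 0.7 units.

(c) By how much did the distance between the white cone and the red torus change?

-2.2

The distance was about 5.7 in the first image and 3.5 in the second, so they moved 2.2 units closer together.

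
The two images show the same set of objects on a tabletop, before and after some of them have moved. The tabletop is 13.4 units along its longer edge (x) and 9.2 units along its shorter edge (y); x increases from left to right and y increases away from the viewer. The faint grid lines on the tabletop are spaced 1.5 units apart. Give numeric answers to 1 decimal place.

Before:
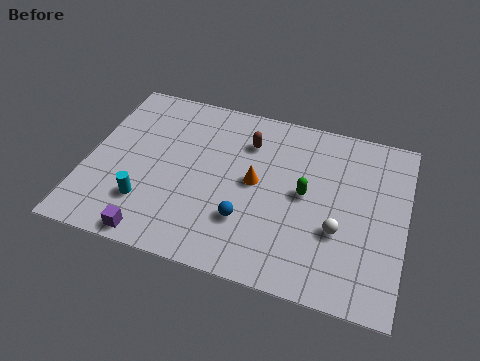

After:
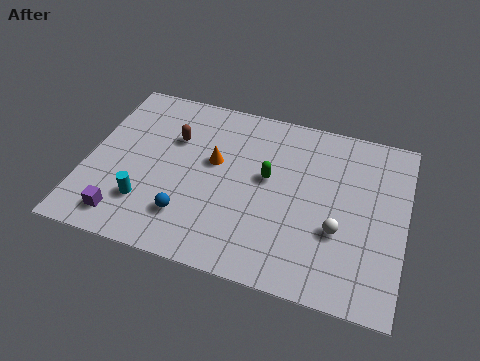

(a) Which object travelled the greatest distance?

the brown capsule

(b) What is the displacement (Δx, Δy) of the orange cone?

(-1.8, 0.6)

From the two frames, the orange cone sits at roughly (7.1, 4.8) before and (5.3, 5.4) after.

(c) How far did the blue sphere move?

2.5

From (6.9, 2.7) to (4.5, 2.2), the blue sphere covered √(2.4² + 0.5²) ≈ 2.5 units.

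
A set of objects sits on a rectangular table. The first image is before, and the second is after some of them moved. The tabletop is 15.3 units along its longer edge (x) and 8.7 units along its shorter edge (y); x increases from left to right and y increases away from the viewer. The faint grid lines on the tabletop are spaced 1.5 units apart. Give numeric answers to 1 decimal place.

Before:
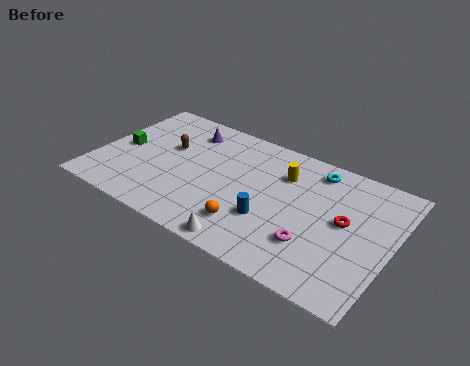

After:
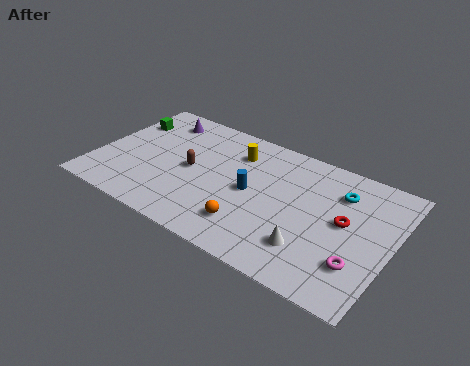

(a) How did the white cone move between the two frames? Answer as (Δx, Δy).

(3.0, 1.4)

The white cone started near (8.5, 0.8) and ended near (11.5, 2.2).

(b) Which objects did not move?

the orange sphere and the red torus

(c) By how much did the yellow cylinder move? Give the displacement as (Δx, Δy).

(-2.6, 0.3)

The yellow cylinder was at about (9.5, 6.3) and moved to about (6.9, 6.6).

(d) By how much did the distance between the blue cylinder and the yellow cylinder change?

-0.8

The distance was about 3.4 in the first image and 2.6 in the second, so they moved 0.8 units closer together.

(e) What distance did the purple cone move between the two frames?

1.6

The purple cone was near (4.2, 7.0) before and (2.6, 7.2) after, so it travelled √(1.6² + 0.2²) ≈ 1.6 units.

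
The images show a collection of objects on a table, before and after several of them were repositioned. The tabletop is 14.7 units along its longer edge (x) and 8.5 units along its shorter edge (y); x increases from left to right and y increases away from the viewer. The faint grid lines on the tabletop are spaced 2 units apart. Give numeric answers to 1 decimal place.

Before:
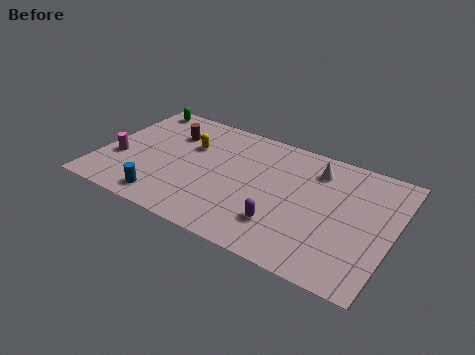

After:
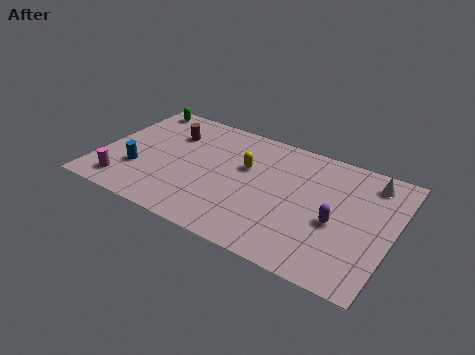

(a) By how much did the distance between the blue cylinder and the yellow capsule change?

+1.3

The distance was about 4.4 in the first image and 5.7 in the second, so they moved 1.3 units further apart.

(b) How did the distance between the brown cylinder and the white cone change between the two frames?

+2.7

The distance was about 7.4 in the first image and 10.1 in the second, so they moved 2.7 units further apart.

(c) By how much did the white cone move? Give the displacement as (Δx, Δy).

(2.7, 0.4)

The white cone started near (10.6, 6.7) and ended near (13.3, 7.1).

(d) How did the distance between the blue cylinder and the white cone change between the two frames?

+3.2

Before: roughly 8.8 units apart; after: 12.0. That's 3.2 units further apart.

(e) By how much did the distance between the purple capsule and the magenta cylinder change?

+2.1

Before: roughly 8.5 units apart; after: 10.6. That's 2.1 units further apart.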